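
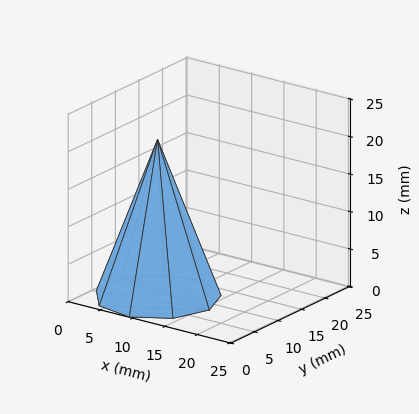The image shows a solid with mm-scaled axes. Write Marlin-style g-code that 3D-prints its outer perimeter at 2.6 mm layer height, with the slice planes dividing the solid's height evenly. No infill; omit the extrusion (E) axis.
Reading the render: the shape is a regular 9-sided pyramid, base circumscribed radius ≈ 8 mm, apex at z ≈ 21 mm (dimensions read to the nearest mm from the axis ticks). For the g-code, the solid's height is divided into equal slices at the stated Δz and each level perimeter traced with G1 moves after a G0 lift.

; perimeter-only toolpath
G21 ; units = mm
G90 ; absolute positioning
G28 ; home
; layer 1
G0 Z2.6
G0 X15.0 Y8.0
G1 X13.3 Y12.5
G1 X9.2 Y14.9
G1 X4.5 Y14.0
G1 X1.4 Y10.4
G1 X1.4 Y5.6
G1 X4.5 Y2.0
G1 X9.2 Y1.1
G1 X13.3 Y3.5
G1 X15.0 Y8.0
; layer 2
G0 Z5.2
G0 X14.0 Y8.0
G1 X12.6 Y11.8
G1 X9.1 Y13.9
G1 X5.0 Y13.2
G1 X2.4 Y10.0
G1 X2.4 Y6.0
G1 X5.0 Y2.8
G1 X9.1 Y2.1
G1 X12.6 Y4.2
G1 X14.0 Y8.0
; layer 3
G0 Z7.9
G0 X13.0 Y8.0
G1 X11.8 Y11.2
G1 X8.9 Y12.9
G1 X5.5 Y12.3
G1 X3.3 Y9.7
G1 X3.3 Y6.3
G1 X5.5 Y3.7
G1 X8.9 Y3.1
G1 X11.8 Y4.8
G1 X13.0 Y8.0
; layer 4
G0 Z10.5
G0 X12.0 Y8.0
G1 X11.1 Y10.6
G1 X8.7 Y11.9
G1 X6.0 Y11.4
G1 X4.2 Y9.3
G1 X4.2 Y6.7
G1 X6.0 Y4.5
G1 X8.7 Y4.0
G1 X11.1 Y5.5
G1 X12.0 Y8.0
; layer 5
G0 Z13.1
G0 X11.0 Y8.0
G1 X10.3 Y9.9
G1 X8.5 Y11.0
G1 X6.5 Y10.6
G1 X5.2 Y9.0
G1 X5.2 Y7.0
G1 X6.5 Y5.4
G1 X8.5 Y5.0
G1 X10.3 Y6.1
G1 X11.0 Y8.0
; layer 6
G0 Z15.8
G0 X10.0 Y8.0
G1 X9.5 Y9.3
G1 X8.3 Y10.0
G1 X7.0 Y9.7
G1 X6.1 Y8.7
G1 X6.1 Y7.3
G1 X7.0 Y6.3
G1 X8.3 Y6.0
G1 X9.5 Y6.7
G1 X10.0 Y8.0
; layer 7
G0 Z18.4
G0 X9.0 Y8.0
G1 X8.8 Y8.6
G1 X8.2 Y9.0
G1 X7.5 Y8.9
G1 X7.1 Y8.3
G1 X7.1 Y7.7
G1 X7.5 Y7.1
G1 X8.2 Y7.0
G1 X8.8 Y7.4
G1 X9.0 Y8.0
M2 ; end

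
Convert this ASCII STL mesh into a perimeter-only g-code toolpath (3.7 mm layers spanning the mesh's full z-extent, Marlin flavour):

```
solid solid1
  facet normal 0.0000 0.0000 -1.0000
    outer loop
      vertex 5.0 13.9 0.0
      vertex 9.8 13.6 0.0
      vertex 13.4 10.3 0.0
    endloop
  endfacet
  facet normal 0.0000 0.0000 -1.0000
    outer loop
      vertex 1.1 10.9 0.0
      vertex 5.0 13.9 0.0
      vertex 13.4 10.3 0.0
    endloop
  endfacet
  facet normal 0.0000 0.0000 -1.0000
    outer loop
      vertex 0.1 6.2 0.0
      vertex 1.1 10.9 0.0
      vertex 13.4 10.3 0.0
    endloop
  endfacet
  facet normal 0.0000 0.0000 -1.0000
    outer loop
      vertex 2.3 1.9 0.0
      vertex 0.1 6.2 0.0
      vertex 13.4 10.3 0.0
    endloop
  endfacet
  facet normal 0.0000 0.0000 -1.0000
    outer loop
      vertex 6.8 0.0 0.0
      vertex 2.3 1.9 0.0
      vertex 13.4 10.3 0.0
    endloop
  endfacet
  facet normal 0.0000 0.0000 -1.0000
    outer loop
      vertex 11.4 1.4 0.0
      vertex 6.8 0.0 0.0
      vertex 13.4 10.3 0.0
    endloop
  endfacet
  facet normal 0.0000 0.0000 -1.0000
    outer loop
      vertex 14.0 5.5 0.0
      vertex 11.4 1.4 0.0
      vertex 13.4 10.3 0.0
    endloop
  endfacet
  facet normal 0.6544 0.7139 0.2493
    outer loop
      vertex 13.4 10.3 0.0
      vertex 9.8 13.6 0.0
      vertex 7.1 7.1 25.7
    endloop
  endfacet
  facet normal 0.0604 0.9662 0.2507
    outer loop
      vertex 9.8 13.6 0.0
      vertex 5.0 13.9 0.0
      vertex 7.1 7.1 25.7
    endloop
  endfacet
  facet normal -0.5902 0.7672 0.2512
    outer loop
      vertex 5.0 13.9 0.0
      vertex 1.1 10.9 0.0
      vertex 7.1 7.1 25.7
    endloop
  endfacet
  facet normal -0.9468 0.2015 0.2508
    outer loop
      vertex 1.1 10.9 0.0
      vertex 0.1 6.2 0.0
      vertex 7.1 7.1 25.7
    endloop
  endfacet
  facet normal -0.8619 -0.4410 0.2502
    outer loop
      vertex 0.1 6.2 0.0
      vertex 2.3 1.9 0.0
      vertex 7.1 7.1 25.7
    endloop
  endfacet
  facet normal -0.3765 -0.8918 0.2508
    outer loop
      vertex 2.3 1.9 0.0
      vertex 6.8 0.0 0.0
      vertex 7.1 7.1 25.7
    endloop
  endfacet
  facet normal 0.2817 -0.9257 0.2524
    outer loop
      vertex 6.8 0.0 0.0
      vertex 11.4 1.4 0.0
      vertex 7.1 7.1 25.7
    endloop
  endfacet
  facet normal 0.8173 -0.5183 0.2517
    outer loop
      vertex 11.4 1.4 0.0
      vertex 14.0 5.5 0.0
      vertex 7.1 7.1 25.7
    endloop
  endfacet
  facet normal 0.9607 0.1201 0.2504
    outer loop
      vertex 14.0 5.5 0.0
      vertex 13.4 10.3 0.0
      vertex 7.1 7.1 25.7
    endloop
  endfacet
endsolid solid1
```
; perimeter-only toolpath
G21 ; units = mm
G90 ; absolute positioning
G28 ; home
; layer 1
G0 Z3.7
G0 X12.5 Y9.8
G1 X9.4 Y12.7
G1 X5.3 Y12.9
G1 X2.0 Y10.4
G1 X1.1 Y6.3
G1 X3.0 Y2.6
G1 X6.8 Y1.0
G1 X10.8 Y2.2
G1 X13.0 Y5.7
G1 X12.5 Y9.8
; layer 2
G0 Z7.3
G0 X11.6 Y9.4
G1 X9.0 Y11.7
G1 X5.6 Y12.0
G1 X2.8 Y9.8
G1 X2.1 Y6.5
G1 X3.7 Y3.4
G1 X6.9 Y2.0
G1 X10.2 Y3.0
G1 X12.0 Y6.0
G1 X11.6 Y9.4
; layer 3
G0 Z11.0
G0 X10.7 Y8.9
G1 X8.6 Y10.8
G1 X5.9 Y11.0
G1 X3.7 Y9.3
G1 X3.1 Y6.6
G1 X4.4 Y4.1
G1 X6.9 Y3.0
G1 X9.6 Y3.8
G1 X11.0 Y6.2
G1 X10.7 Y8.9
; layer 4
G0 Z14.7
G0 X9.8 Y8.5
G1 X8.3 Y9.9
G1 X6.2 Y10.0
G1 X4.5 Y8.7
G1 X4.1 Y6.7
G1 X5.0 Y4.9
G1 X7.0 Y4.1
G1 X8.9 Y4.7
G1 X10.1 Y6.4
G1 X9.8 Y8.5
; layer 5
G0 Z18.4
G0 X8.9 Y8.0
G1 X7.9 Y9.0
G1 X6.5 Y9.0
G1 X5.4 Y8.2
G1 X5.1 Y6.8
G1 X5.7 Y5.6
G1 X7.0 Y5.1
G1 X8.3 Y5.5
G1 X9.1 Y6.6
G1 X8.9 Y8.0
; layer 6
G0 Z22.0
G0 X8.0 Y7.6
G1 X7.5 Y8.0
G1 X6.8 Y8.1
G1 X6.2 Y7.6
G1 X6.1 Y7.0
G1 X6.4 Y6.4
G1 X7.1 Y6.1
G1 X7.7 Y6.3
G1 X8.1 Y6.9
G1 X8.0 Y7.6
M2 ; end

The solid is a regular 9-sided pyramid, base circumscribed radius ≈ 7.1 mm, apex at z ≈ 25.7 mm. Slicing at Δz = 3.7 mm — 7 equal slices spanning the solid's height, so layer i sits at z = i·h/7 — gives 6 non-empty perimeters. Each is a 9-segment closed polygon; G0 lifts to the layer z and rapids to the start vertex, then G1 traces the edges. The cross-section shrinks linearly with z (the slice at the apex is degenerate and omitted).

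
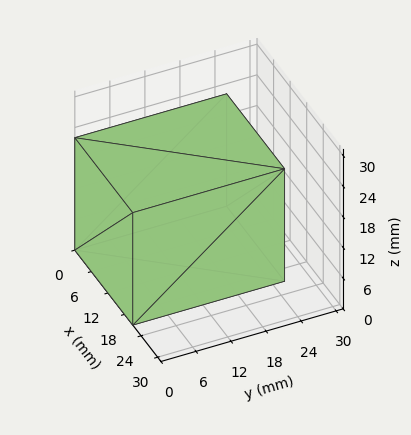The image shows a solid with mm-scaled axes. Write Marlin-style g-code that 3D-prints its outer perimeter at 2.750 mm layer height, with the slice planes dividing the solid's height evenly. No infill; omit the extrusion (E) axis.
Reading the render: the shape is a rectangular box, roughly 21 × 26 mm footprint and 22 mm tall (dimensions read to the nearest mm from the axis ticks). For the g-code, the solid's height is divided into equal slices at the stated Δz and each level perimeter traced with G1 moves after a G0 lift.

; perimeter-only toolpath
G21 ; units = mm
G90 ; absolute positioning
G28 ; home
; layer 1
G0 Z2.750
G0 X0.000 Y0.000
G1 X21.000 Y0.000
G1 X21.000 Y26.000
G1 X0.000 Y26.000
G1 X0.000 Y0.000
; layer 2
G0 Z5.500
G0 X0.000 Y0.000
G1 X21.000 Y0.000
G1 X21.000 Y26.000
G1 X0.000 Y26.000
G1 X0.000 Y0.000
; layer 3
G0 Z8.250
G0 X0.000 Y0.000
G1 X21.000 Y0.000
G1 X21.000 Y26.000
G1 X0.000 Y26.000
G1 X0.000 Y0.000
; layer 4
G0 Z11.000
G0 X0.000 Y0.000
G1 X21.000 Y0.000
G1 X21.000 Y26.000
G1 X0.000 Y26.000
G1 X0.000 Y0.000
; layer 5
G0 Z13.750
G0 X0.000 Y0.000
G1 X21.000 Y0.000
G1 X21.000 Y26.000
G1 X0.000 Y26.000
G1 X0.000 Y0.000
; layer 6
G0 Z16.500
G0 X0.000 Y0.000
G1 X21.000 Y0.000
G1 X21.000 Y26.000
G1 X0.000 Y26.000
G1 X0.000 Y0.000
; layer 7
G0 Z19.250
G0 X0.000 Y0.000
G1 X21.000 Y0.000
G1 X21.000 Y26.000
G1 X0.000 Y26.000
G1 X0.000 Y0.000
; layer 8
G0 Z22.000
G0 X0.000 Y0.000
G1 X21.000 Y0.000
G1 X21.000 Y26.000
G1 X0.000 Y26.000
G1 X0.000 Y0.000
M2 ; end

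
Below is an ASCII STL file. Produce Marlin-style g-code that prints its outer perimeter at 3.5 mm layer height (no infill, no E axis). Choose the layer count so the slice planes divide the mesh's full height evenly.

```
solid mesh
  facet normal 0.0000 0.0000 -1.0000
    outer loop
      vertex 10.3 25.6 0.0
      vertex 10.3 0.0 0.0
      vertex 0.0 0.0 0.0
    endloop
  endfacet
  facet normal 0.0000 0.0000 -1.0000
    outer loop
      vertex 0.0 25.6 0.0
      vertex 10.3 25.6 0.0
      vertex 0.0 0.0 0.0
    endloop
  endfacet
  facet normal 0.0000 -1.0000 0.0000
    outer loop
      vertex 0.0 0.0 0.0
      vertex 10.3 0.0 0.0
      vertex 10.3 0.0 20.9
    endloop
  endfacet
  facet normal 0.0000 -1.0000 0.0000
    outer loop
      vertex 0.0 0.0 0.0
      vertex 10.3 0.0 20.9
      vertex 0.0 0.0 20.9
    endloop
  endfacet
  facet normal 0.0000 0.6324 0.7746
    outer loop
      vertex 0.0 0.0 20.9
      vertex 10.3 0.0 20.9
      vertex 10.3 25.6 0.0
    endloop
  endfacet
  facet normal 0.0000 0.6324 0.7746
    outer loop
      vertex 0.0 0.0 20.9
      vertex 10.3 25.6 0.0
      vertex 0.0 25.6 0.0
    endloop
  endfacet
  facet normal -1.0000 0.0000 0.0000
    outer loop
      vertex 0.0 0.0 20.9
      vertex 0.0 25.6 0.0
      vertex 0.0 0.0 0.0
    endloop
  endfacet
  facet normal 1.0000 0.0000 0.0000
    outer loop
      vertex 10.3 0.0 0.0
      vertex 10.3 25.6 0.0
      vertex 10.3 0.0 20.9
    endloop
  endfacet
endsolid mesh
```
; perimeter-only toolpath
G21 ; units = mm
G90 ; absolute positioning
G28 ; home
; layer 1
G0 Z3.5
G0 X0.0 Y0.0
G1 X10.3 Y0.0
G1 X10.3 Y21.3
G1 X0.0 Y21.3
G1 X0.0 Y0.0
; layer 2
G0 Z7.0
G0 X0.0 Y0.0
G1 X10.3 Y0.0
G1 X10.3 Y17.1
G1 X0.0 Y17.1
G1 X0.0 Y0.0
; layer 3
G0 Z10.4
G0 X0.0 Y0.0
G1 X10.3 Y0.0
G1 X10.3 Y12.8
G1 X0.0 Y12.8
G1 X0.0 Y0.0
; layer 4
G0 Z13.9
G0 X0.0 Y0.0
G1 X10.3 Y0.0
G1 X10.3 Y8.5
G1 X0.0 Y8.5
G1 X0.0 Y0.0
; layer 5
G0 Z17.4
G0 X0.0 Y0.0
G1 X10.3 Y0.0
G1 X10.3 Y4.3
G1 X0.0 Y4.3
G1 X0.0 Y0.0
M2 ; end

The solid is a wedge (ramp): 10.3 × 25.6 mm base, rising to 20.9 mm along the y=0 edge and sloping linearly to z=0 at y=25.6. Slicing at Δz = 3.5 mm — 6 equal slices spanning the solid's height, so layer i sits at z = i·h/6 — gives 5 non-empty perimeters. Each is a 4-segment closed polygon; G0 lifts to the layer z and rapids to the start vertex, then G1 traces the edges. The cross-section shrinks linearly with z (the slice at the apex is degenerate and omitted).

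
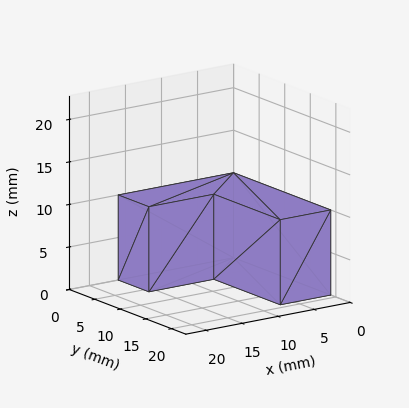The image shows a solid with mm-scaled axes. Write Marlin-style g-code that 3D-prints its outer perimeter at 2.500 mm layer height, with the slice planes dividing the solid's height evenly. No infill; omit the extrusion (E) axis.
Reading the render: the shape is an L-shaped prism: outer 16 × 19 mm, arm thicknesses ≈ 6 mm (horizontal) and 7 mm (vertical), extruded 10 mm in z (dimensions read to the nearest mm from the axis ticks). For the g-code, the solid's height is divided into equal slices at the stated Δz and each level perimeter traced with G1 moves after a G0 lift.

; perimeter-only toolpath
G21 ; units = mm
G90 ; absolute positioning
G28 ; home
; layer 1
G0 Z2.500
G0 X0.000 Y0.000
G1 X16.000 Y0.000
G1 X16.000 Y6.000
G1 X7.000 Y6.000
G1 X7.000 Y19.000
G1 X0.000 Y19.000
G1 X0.000 Y0.000
; layer 2
G0 Z5.000
G0 X0.000 Y0.000
G1 X16.000 Y0.000
G1 X16.000 Y6.000
G1 X7.000 Y6.000
G1 X7.000 Y19.000
G1 X0.000 Y19.000
G1 X0.000 Y0.000
; layer 3
G0 Z7.500
G0 X0.000 Y0.000
G1 X16.000 Y0.000
G1 X16.000 Y6.000
G1 X7.000 Y6.000
G1 X7.000 Y19.000
G1 X0.000 Y19.000
G1 X0.000 Y0.000
; layer 4
G0 Z10.000
G0 X0.000 Y0.000
G1 X16.000 Y0.000
G1 X16.000 Y6.000
G1 X7.000 Y6.000
G1 X7.000 Y19.000
G1 X0.000 Y19.000
G1 X0.000 Y0.000
M2 ; end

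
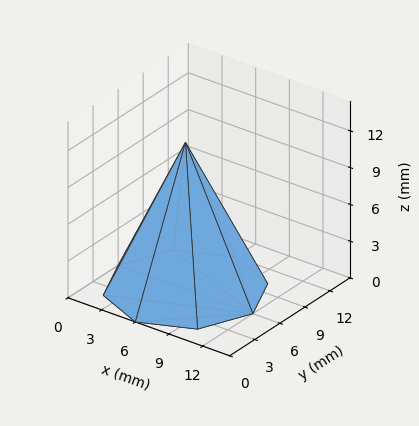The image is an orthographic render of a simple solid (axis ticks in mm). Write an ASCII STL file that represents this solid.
Reading the render: the shape is a regular 8-sided pyramid, base circumscribed radius ≈ 6 mm, apex at z ≈ 12 mm (dimensions read to the nearest mm from the axis ticks). For the STL, each face is triangulated and given an outward normal.

solid part
  facet normal 0.0000 0.0000 -1.0000
    outer loop
      vertex 6.0 12.0 0.0
      vertex 10.2 10.2 0.0
      vertex 12.0 6.0 0.0
    endloop
  endfacet
  facet normal 0.0000 0.0000 -1.0000
    outer loop
      vertex 1.8 10.2 0.0
      vertex 6.0 12.0 0.0
      vertex 12.0 6.0 0.0
    endloop
  endfacet
  facet normal 0.0000 0.0000 -1.0000
    outer loop
      vertex 0.0 6.0 0.0
      vertex 1.8 10.2 0.0
      vertex 12.0 6.0 0.0
    endloop
  endfacet
  facet normal 0.0000 0.0000 -1.0000
    outer loop
      vertex 1.8 1.8 0.0
      vertex 0.0 6.0 0.0
      vertex 12.0 6.0 0.0
    endloop
  endfacet
  facet normal 0.0000 0.0000 -1.0000
    outer loop
      vertex 6.0 0.0 0.0
      vertex 1.8 1.8 0.0
      vertex 12.0 6.0 0.0
    endloop
  endfacet
  facet normal 0.0000 0.0000 -1.0000
    outer loop
      vertex 10.2 1.8 0.0
      vertex 6.0 0.0 0.0
      vertex 12.0 6.0 0.0
    endloop
  endfacet
  facet normal 0.8352 0.3579 0.4176
    outer loop
      vertex 12.0 6.0 0.0
      vertex 10.2 10.2 0.0
      vertex 6.0 6.0 12.0
    endloop
  endfacet
  facet normal 0.3579 0.8352 0.4176
    outer loop
      vertex 10.2 10.2 0.0
      vertex 6.0 12.0 0.0
      vertex 6.0 6.0 12.0
    endloop
  endfacet
  facet normal -0.3579 0.8352 0.4176
    outer loop
      vertex 6.0 12.0 0.0
      vertex 1.8 10.2 0.0
      vertex 6.0 6.0 12.0
    endloop
  endfacet
  facet normal -0.8352 0.3579 0.4176
    outer loop
      vertex 1.8 10.2 0.0
      vertex 0.0 6.0 0.0
      vertex 6.0 6.0 12.0
    endloop
  endfacet
  facet normal -0.8352 -0.3579 0.4176
    outer loop
      vertex 0.0 6.0 0.0
      vertex 1.8 1.8 0.0
      vertex 6.0 6.0 12.0
    endloop
  endfacet
  facet normal -0.3579 -0.8352 0.4176
    outer loop
      vertex 1.8 1.8 0.0
      vertex 6.0 0.0 0.0
      vertex 6.0 6.0 12.0
    endloop
  endfacet
  facet normal 0.3579 -0.8352 0.4176
    outer loop
      vertex 6.0 0.0 0.0
      vertex 10.2 1.8 0.0
      vertex 6.0 6.0 12.0
    endloop
  endfacet
  facet normal 0.8352 -0.3579 0.4176
    outer loop
      vertex 10.2 1.8 0.0
      vertex 12.0 6.0 0.0
      vertex 6.0 6.0 12.0
    endloop
  endfacet
endsolid part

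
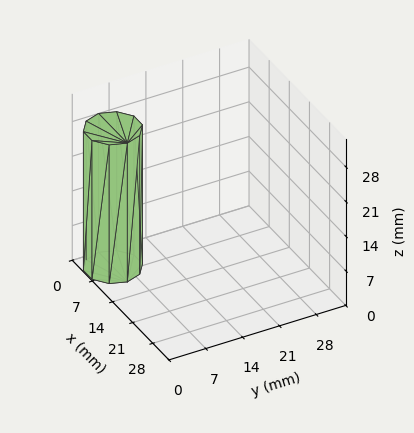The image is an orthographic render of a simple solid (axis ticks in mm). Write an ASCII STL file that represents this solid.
Reading the render: the shape is a regular 10-sided prism (a cylinder approximated with 10 flat sides), circumscribed radius ≈ 5 mm, height ≈ 28 mm (dimensions read to the nearest mm from the axis ticks). For the STL, each face is triangulated and given an outward normal.

solid part
  facet normal 0.0000 0.0000 -1.0000
    outer loop
      vertex 6.5 9.8 0.0
      vertex 9.0 7.9 0.0
      vertex 10.0 5.0 0.0
    endloop
  endfacet
  facet normal 0.0000 0.0000 -1.0000
    outer loop
      vertex 3.5 9.8 0.0
      vertex 6.5 9.8 0.0
      vertex 10.0 5.0 0.0
    endloop
  endfacet
  facet normal 0.0000 0.0000 -1.0000
    outer loop
      vertex 1.0 7.9 0.0
      vertex 3.5 9.8 0.0
      vertex 10.0 5.0 0.0
    endloop
  endfacet
  facet normal 0.0000 0.0000 -1.0000
    outer loop
      vertex 0.0 5.0 0.0
      vertex 1.0 7.9 0.0
      vertex 10.0 5.0 0.0
    endloop
  endfacet
  facet normal 0.0000 0.0000 -1.0000
    outer loop
      vertex 1.0 2.1 0.0
      vertex 0.0 5.0 0.0
      vertex 10.0 5.0 0.0
    endloop
  endfacet
  facet normal 0.0000 0.0000 -1.0000
    outer loop
      vertex 3.5 0.2 0.0
      vertex 1.0 2.1 0.0
      vertex 10.0 5.0 0.0
    endloop
  endfacet
  facet normal 0.0000 0.0000 -1.0000
    outer loop
      vertex 6.5 0.2 0.0
      vertex 3.5 0.2 0.0
      vertex 10.0 5.0 0.0
    endloop
  endfacet
  facet normal 0.0000 0.0000 -1.0000
    outer loop
      vertex 9.0 2.1 0.0
      vertex 6.5 0.2 0.0
      vertex 10.0 5.0 0.0
    endloop
  endfacet
  facet normal 0.0000 0.0000 1.0000
    outer loop
      vertex 10.0 5.0 28.0
      vertex 9.0 7.9 28.0
      vertex 6.5 9.8 28.0
    endloop
  endfacet
  facet normal 0.0000 0.0000 1.0000
    outer loop
      vertex 10.0 5.0 28.0
      vertex 6.5 9.8 28.0
      vertex 3.5 9.8 28.0
    endloop
  endfacet
  facet normal 0.0000 0.0000 1.0000
    outer loop
      vertex 10.0 5.0 28.0
      vertex 3.5 9.8 28.0
      vertex 1.0 7.9 28.0
    endloop
  endfacet
  facet normal 0.0000 0.0000 1.0000
    outer loop
      vertex 10.0 5.0 28.0
      vertex 1.0 7.9 28.0
      vertex 0.0 5.0 28.0
    endloop
  endfacet
  facet normal 0.0000 0.0000 1.0000
    outer loop
      vertex 10.0 5.0 28.0
      vertex 0.0 5.0 28.0
      vertex 1.0 2.1 28.0
    endloop
  endfacet
  facet normal 0.0000 0.0000 1.0000
    outer loop
      vertex 10.0 5.0 28.0
      vertex 1.0 2.1 28.0
      vertex 3.5 0.2 28.0
    endloop
  endfacet
  facet normal 0.0000 0.0000 1.0000
    outer loop
      vertex 10.0 5.0 28.0
      vertex 3.5 0.2 28.0
      vertex 6.5 0.2 28.0
    endloop
  endfacet
  facet normal 0.0000 0.0000 1.0000
    outer loop
      vertex 10.0 5.0 28.0
      vertex 6.5 0.2 28.0
      vertex 9.0 2.1 28.0
    endloop
  endfacet
  facet normal 0.9454 0.3260 0.0000
    outer loop
      vertex 10.0 5.0 0.0
      vertex 9.0 7.9 0.0
      vertex 9.0 7.9 28.0
    endloop
  endfacet
  facet normal 0.9454 0.3260 0.0000
    outer loop
      vertex 10.0 5.0 0.0
      vertex 9.0 7.9 28.0
      vertex 10.0 5.0 28.0
    endloop
  endfacet
  facet normal 0.6051 0.7962 0.0000
    outer loop
      vertex 9.0 7.9 0.0
      vertex 6.5 9.8 0.0
      vertex 6.5 9.8 28.0
    endloop
  endfacet
  facet normal 0.6051 0.7962 0.0000
    outer loop
      vertex 9.0 7.9 0.0
      vertex 6.5 9.8 28.0
      vertex 9.0 7.9 28.0
    endloop
  endfacet
  facet normal 0.0000 1.0000 0.0000
    outer loop
      vertex 6.5 9.8 0.0
      vertex 3.5 9.8 0.0
      vertex 3.5 9.8 28.0
    endloop
  endfacet
  facet normal 0.0000 1.0000 0.0000
    outer loop
      vertex 6.5 9.8 0.0
      vertex 3.5 9.8 28.0
      vertex 6.5 9.8 28.0
    endloop
  endfacet
  facet normal -0.6051 0.7962 0.0000
    outer loop
      vertex 3.5 9.8 0.0
      vertex 1.0 7.9 0.0
      vertex 1.0 7.9 28.0
    endloop
  endfacet
  facet normal -0.6051 0.7962 0.0000
    outer loop
      vertex 3.5 9.8 0.0
      vertex 1.0 7.9 28.0
      vertex 3.5 9.8 28.0
    endloop
  endfacet
  facet normal -0.9454 0.3260 0.0000
    outer loop
      vertex 1.0 7.9 0.0
      vertex 0.0 5.0 0.0
      vertex 0.0 5.0 28.0
    endloop
  endfacet
  facet normal -0.9454 0.3260 0.0000
    outer loop
      vertex 1.0 7.9 0.0
      vertex 0.0 5.0 28.0
      vertex 1.0 7.9 28.0
    endloop
  endfacet
  facet normal -0.9454 -0.3260 0.0000
    outer loop
      vertex 0.0 5.0 0.0
      vertex 1.0 2.1 0.0
      vertex 1.0 2.1 28.0
    endloop
  endfacet
  facet normal -0.9454 -0.3260 0.0000
    outer loop
      vertex 0.0 5.0 0.0
      vertex 1.0 2.1 28.0
      vertex 0.0 5.0 28.0
    endloop
  endfacet
  facet normal -0.6051 -0.7962 0.0000
    outer loop
      vertex 1.0 2.1 0.0
      vertex 3.5 0.2 0.0
      vertex 3.5 0.2 28.0
    endloop
  endfacet
  facet normal -0.6051 -0.7962 0.0000
    outer loop
      vertex 1.0 2.1 0.0
      vertex 3.5 0.2 28.0
      vertex 1.0 2.1 28.0
    endloop
  endfacet
  facet normal 0.0000 -1.0000 0.0000
    outer loop
      vertex 3.5 0.2 0.0
      vertex 6.5 0.2 0.0
      vertex 6.5 0.2 28.0
    endloop
  endfacet
  facet normal 0.0000 -1.0000 0.0000
    outer loop
      vertex 3.5 0.2 0.0
      vertex 6.5 0.2 28.0
      vertex 3.5 0.2 28.0
    endloop
  endfacet
  facet normal 0.6051 -0.7962 0.0000
    outer loop
      vertex 6.5 0.2 0.0
      vertex 9.0 2.1 0.0
      vertex 9.0 2.1 28.0
    endloop
  endfacet
  facet normal 0.6051 -0.7962 0.0000
    outer loop
      vertex 6.5 0.2 0.0
      vertex 9.0 2.1 28.0
      vertex 6.5 0.2 28.0
    endloop
  endfacet
  facet normal 0.9454 -0.3260 0.0000
    outer loop
      vertex 9.0 2.1 0.0
      vertex 10.0 5.0 0.0
      vertex 10.0 5.0 28.0
    endloop
  endfacet
  facet normal 0.9454 -0.3260 0.0000
    outer loop
      vertex 9.0 2.1 0.0
      vertex 10.0 5.0 28.0
      vertex 9.0 2.1 28.0
    endloop
  endfacet
endsolid part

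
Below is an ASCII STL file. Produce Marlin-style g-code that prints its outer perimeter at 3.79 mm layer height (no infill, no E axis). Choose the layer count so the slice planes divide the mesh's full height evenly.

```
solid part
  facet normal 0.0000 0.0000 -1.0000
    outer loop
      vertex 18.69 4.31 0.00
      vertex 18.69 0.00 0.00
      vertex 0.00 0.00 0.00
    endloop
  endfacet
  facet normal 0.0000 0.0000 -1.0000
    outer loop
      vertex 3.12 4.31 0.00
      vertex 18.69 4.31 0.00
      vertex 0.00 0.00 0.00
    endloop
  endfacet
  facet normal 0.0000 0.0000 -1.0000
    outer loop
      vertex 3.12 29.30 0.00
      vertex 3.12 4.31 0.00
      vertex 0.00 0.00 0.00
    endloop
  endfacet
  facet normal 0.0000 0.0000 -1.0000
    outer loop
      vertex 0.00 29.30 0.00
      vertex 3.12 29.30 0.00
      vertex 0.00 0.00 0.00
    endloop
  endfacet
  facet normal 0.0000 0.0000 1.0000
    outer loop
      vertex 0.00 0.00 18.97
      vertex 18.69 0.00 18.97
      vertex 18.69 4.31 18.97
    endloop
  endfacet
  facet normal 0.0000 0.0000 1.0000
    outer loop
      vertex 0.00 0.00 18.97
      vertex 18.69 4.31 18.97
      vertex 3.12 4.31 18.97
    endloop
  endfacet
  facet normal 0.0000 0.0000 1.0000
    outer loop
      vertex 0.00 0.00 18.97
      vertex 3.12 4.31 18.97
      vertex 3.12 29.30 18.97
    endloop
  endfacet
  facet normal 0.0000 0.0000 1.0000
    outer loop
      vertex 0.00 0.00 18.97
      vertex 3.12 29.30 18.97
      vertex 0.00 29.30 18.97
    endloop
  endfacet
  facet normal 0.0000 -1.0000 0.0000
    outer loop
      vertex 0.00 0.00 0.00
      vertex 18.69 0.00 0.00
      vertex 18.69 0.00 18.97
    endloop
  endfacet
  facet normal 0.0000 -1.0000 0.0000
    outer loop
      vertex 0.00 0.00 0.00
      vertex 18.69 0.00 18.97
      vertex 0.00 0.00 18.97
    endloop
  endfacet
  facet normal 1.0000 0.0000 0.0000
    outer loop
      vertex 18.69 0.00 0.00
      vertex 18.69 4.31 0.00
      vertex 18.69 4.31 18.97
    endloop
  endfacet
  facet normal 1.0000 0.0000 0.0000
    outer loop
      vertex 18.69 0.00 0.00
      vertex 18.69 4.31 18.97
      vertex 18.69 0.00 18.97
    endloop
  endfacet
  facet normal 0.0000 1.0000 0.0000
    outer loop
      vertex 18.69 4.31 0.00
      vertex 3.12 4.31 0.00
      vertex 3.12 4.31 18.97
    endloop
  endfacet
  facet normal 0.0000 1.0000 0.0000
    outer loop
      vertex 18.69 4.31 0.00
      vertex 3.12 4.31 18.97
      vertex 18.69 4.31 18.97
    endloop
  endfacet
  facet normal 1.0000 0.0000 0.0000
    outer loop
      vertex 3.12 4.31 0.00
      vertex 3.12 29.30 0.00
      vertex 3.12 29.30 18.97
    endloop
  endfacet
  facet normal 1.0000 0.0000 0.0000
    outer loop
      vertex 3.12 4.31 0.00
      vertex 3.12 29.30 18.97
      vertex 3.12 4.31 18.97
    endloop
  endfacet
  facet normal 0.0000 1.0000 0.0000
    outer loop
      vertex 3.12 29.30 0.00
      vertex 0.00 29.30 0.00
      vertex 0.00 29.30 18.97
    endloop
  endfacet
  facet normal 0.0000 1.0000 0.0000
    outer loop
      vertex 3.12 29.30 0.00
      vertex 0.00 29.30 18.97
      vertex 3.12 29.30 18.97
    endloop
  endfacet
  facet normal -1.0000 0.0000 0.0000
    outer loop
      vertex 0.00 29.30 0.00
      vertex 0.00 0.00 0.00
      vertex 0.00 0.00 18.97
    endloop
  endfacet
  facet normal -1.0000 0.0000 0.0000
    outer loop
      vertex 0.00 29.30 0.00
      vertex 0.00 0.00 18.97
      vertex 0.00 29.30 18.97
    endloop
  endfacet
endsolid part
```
; perimeter-only toolpath
G21 ; units = mm
G90 ; absolute positioning
G28 ; home
; layer 1
G0 Z3.79
G0 X0.00 Y0.00
G1 X18.69 Y0.00
G1 X18.69 Y4.31
G1 X3.12 Y4.31
G1 X3.12 Y29.30
G1 X0.00 Y29.30
G1 X0.00 Y0.00
; layer 2
G0 Z7.59
G0 X0.00 Y0.00
G1 X18.69 Y0.00
G1 X18.69 Y4.31
G1 X3.12 Y4.31
G1 X3.12 Y29.30
G1 X0.00 Y29.30
G1 X0.00 Y0.00
; layer 3
G0 Z11.38
G0 X0.00 Y0.00
G1 X18.69 Y0.00
G1 X18.69 Y4.31
G1 X3.12 Y4.31
G1 X3.12 Y29.30
G1 X0.00 Y29.30
G1 X0.00 Y0.00
; layer 4
G0 Z15.18
G0 X0.00 Y0.00
G1 X18.69 Y0.00
G1 X18.69 Y4.31
G1 X3.12 Y4.31
G1 X3.12 Y29.30
G1 X0.00 Y29.30
G1 X0.00 Y0.00
; layer 5
G0 Z18.97
G0 X0.00 Y0.00
G1 X18.69 Y0.00
G1 X18.69 Y4.31
G1 X3.12 Y4.31
G1 X3.12 Y29.30
G1 X0.00 Y29.30
G1 X0.00 Y0.00
M2 ; end

The solid is an L-shaped prism: outer 18.7 × 29.3 mm, arm thicknesses ≈ 4.31 mm (horizontal) and 3.12 mm (vertical), extruded 19 mm in z. Slicing at Δz = 3.79 mm — 5 equal slices spanning the solid's height, so layer i sits at z = i·h/5 — gives 5 non-empty perimeters. Each is a 6-segment closed polygon; G0 lifts to the layer z and rapids to the start vertex, then G1 traces the edges.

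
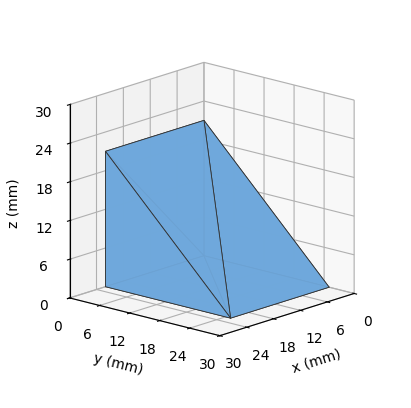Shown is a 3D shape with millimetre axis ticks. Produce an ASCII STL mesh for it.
Reading the render: the shape is a wedge (ramp): 22 × 25 mm base, rising to 21 mm along the y=0 edge and sloping linearly to z=0 at y=25 (dimensions read to the nearest mm from the axis ticks). For the STL, each face is triangulated and given an outward normal.

solid part
  facet normal 0.0000 0.0000 -1.0000
    outer loop
      vertex 22.0 25.0 0.0
      vertex 22.0 0.0 0.0
      vertex 0.0 0.0 0.0
    endloop
  endfacet
  facet normal 0.0000 0.0000 -1.0000
    outer loop
      vertex 0.0 25.0 0.0
      vertex 22.0 25.0 0.0
      vertex 0.0 0.0 0.0
    endloop
  endfacet
  facet normal 0.0000 -1.0000 0.0000
    outer loop
      vertex 0.0 0.0 0.0
      vertex 22.0 0.0 0.0
      vertex 22.0 0.0 21.0
    endloop
  endfacet
  facet normal 0.0000 -1.0000 0.0000
    outer loop
      vertex 0.0 0.0 0.0
      vertex 22.0 0.0 21.0
      vertex 0.0 0.0 21.0
    endloop
  endfacet
  facet normal 0.0000 0.6432 0.7657
    outer loop
      vertex 0.0 0.0 21.0
      vertex 22.0 0.0 21.0
      vertex 22.0 25.0 0.0
    endloop
  endfacet
  facet normal 0.0000 0.6432 0.7657
    outer loop
      vertex 0.0 0.0 21.0
      vertex 22.0 25.0 0.0
      vertex 0.0 25.0 0.0
    endloop
  endfacet
  facet normal -1.0000 0.0000 0.0000
    outer loop
      vertex 0.0 0.0 21.0
      vertex 0.0 25.0 0.0
      vertex 0.0 0.0 0.0
    endloop
  endfacet
  facet normal 1.0000 0.0000 0.0000
    outer loop
      vertex 22.0 0.0 0.0
      vertex 22.0 25.0 0.0
      vertex 22.0 0.0 21.0
    endloop
  endfacet
endsolid part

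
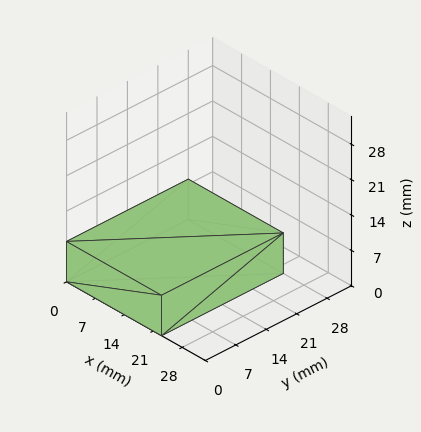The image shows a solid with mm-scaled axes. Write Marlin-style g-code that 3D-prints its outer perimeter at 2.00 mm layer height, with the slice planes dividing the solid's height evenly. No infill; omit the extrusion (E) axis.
Reading the render: the shape is a rectangular box, roughly 23 × 28 mm footprint and 8 mm tall (dimensions read to the nearest mm from the axis ticks). For the g-code, the solid's height is divided into equal slices at the stated Δz and each level perimeter traced with G1 moves after a G0 lift.

; perimeter-only toolpath
G21 ; units = mm
G90 ; absolute positioning
G28 ; home
; layer 1
G0 Z2.00
G0 X0.00 Y0.00
G1 X23.00 Y0.00
G1 X23.00 Y28.00
G1 X0.00 Y28.00
G1 X0.00 Y0.00
; layer 2
G0 Z4.00
G0 X0.00 Y0.00
G1 X23.00 Y0.00
G1 X23.00 Y28.00
G1 X0.00 Y28.00
G1 X0.00 Y0.00
; layer 3
G0 Z6.00
G0 X0.00 Y0.00
G1 X23.00 Y0.00
G1 X23.00 Y28.00
G1 X0.00 Y28.00
G1 X0.00 Y0.00
; layer 4
G0 Z8.00
G0 X0.00 Y0.00
G1 X23.00 Y0.00
G1 X23.00 Y28.00
G1 X0.00 Y28.00
G1 X0.00 Y0.00
M2 ; end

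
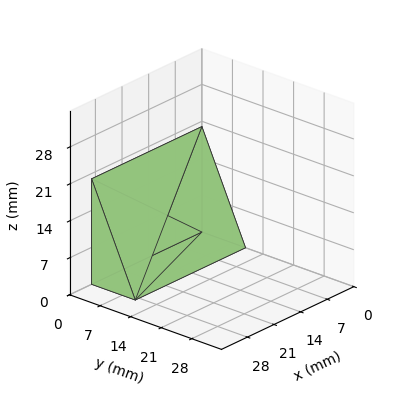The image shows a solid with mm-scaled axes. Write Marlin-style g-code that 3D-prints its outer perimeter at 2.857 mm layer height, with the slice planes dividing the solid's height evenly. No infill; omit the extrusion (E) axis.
Reading the render: the shape is a wedge (ramp): 29 × 10 mm base, rising to 20 mm along the y=0 edge and sloping linearly to z=0 at y=10 (dimensions read to the nearest mm from the axis ticks). For the g-code, the solid's height is divided into equal slices at the stated Δz and each level perimeter traced with G1 moves after a G0 lift.

; perimeter-only toolpath
G21 ; units = mm
G90 ; absolute positioning
G28 ; home
; layer 1
G0 Z2.857
G0 X0.000 Y0.000
G1 X29.000 Y0.000
G1 X29.000 Y8.571
G1 X0.000 Y8.571
G1 X0.000 Y0.000
; layer 2
G0 Z5.714
G0 X0.000 Y0.000
G1 X29.000 Y0.000
G1 X29.000 Y7.143
G1 X0.000 Y7.143
G1 X0.000 Y0.000
; layer 3
G0 Z8.571
G0 X0.000 Y0.000
G1 X29.000 Y0.000
G1 X29.000 Y5.714
G1 X0.000 Y5.714
G1 X0.000 Y0.000
; layer 4
G0 Z11.429
G0 X0.000 Y0.000
G1 X29.000 Y0.000
G1 X29.000 Y4.286
G1 X0.000 Y4.286
G1 X0.000 Y0.000
; layer 5
G0 Z14.286
G0 X0.000 Y0.000
G1 X29.000 Y0.000
G1 X29.000 Y2.857
G1 X0.000 Y2.857
G1 X0.000 Y0.000
; layer 6
G0 Z17.143
G0 X0.000 Y0.000
G1 X29.000 Y0.000
G1 X29.000 Y1.429
G1 X0.000 Y1.429
G1 X0.000 Y0.000
M2 ; end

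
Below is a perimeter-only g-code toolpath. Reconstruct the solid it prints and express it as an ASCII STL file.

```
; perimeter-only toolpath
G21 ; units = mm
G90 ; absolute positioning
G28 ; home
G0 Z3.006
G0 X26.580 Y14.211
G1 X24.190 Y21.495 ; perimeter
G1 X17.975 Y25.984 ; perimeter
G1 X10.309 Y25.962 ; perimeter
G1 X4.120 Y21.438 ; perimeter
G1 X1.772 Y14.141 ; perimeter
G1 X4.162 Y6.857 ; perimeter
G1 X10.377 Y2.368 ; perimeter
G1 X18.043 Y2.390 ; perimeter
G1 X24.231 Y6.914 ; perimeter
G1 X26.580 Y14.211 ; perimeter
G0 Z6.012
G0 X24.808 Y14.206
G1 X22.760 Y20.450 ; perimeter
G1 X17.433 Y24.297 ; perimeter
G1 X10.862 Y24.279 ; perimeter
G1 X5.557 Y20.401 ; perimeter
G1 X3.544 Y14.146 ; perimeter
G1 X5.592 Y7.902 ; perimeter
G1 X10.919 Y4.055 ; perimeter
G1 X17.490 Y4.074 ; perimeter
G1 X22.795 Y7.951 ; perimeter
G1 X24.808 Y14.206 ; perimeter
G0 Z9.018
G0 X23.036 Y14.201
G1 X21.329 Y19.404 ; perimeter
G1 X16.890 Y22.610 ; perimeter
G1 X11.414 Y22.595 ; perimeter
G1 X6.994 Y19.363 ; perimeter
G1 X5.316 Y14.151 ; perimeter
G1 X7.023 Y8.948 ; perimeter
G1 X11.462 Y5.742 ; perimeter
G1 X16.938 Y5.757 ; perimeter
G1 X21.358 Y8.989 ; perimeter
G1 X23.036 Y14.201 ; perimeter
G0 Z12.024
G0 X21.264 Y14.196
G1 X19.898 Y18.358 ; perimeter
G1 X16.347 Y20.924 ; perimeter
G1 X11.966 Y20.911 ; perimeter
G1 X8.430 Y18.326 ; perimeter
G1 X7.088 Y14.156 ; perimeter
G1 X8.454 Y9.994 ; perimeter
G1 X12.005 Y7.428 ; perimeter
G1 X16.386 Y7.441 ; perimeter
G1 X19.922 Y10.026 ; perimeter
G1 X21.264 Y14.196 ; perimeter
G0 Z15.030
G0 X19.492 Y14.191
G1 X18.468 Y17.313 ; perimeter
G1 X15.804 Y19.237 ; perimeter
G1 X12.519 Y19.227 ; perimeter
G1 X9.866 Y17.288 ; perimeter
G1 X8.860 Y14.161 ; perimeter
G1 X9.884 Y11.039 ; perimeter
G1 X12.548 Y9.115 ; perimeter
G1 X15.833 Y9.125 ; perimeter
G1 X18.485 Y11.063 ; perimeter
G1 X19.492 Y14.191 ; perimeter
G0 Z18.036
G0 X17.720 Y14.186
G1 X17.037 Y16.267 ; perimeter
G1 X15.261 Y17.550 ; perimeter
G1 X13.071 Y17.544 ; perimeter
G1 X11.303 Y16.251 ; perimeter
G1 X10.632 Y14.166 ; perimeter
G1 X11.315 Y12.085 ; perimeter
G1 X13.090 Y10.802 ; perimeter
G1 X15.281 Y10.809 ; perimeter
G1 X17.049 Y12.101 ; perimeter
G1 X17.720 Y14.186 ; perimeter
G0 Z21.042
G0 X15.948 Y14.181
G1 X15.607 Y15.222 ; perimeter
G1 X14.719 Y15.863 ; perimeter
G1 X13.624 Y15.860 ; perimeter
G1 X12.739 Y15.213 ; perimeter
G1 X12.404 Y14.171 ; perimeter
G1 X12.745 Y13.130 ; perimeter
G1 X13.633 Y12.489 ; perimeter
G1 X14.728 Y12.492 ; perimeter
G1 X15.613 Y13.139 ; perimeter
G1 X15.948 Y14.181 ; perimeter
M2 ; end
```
solid part
  facet normal 0.0000 0.0000 -1.0000
    outer loop
      vertex 18.518 27.671 0.000
      vertex 25.621 22.541 0.000
      vertex 28.352 14.216 0.000
    endloop
  endfacet
  facet normal 0.0000 0.0000 -1.0000
    outer loop
      vertex 9.757 27.646 0.000
      vertex 18.518 27.671 0.000
      vertex 28.352 14.216 0.000
    endloop
  endfacet
  facet normal 0.0000 0.0000 -1.0000
    outer loop
      vertex 2.684 22.476 0.000
      vertex 9.757 27.646 0.000
      vertex 28.352 14.216 0.000
    endloop
  endfacet
  facet normal 0.0000 0.0000 -1.0000
    outer loop
      vertex 0.000 14.136 0.000
      vertex 2.684 22.476 0.000
      vertex 28.352 14.216 0.000
    endloop
  endfacet
  facet normal 0.0000 0.0000 -1.0000
    outer loop
      vertex 2.731 5.811 0.000
      vertex 0.000 14.136 0.000
      vertex 28.352 14.216 0.000
    endloop
  endfacet
  facet normal 0.0000 0.0000 -1.0000
    outer loop
      vertex 9.834 0.681 0.000
      vertex 2.731 5.811 0.000
      vertex 28.352 14.216 0.000
    endloop
  endfacet
  facet normal 0.0000 0.0000 -1.0000
    outer loop
      vertex 18.595 0.706 0.000
      vertex 9.834 0.681 0.000
      vertex 28.352 14.216 0.000
    endloop
  endfacet
  facet normal 0.0000 0.0000 -1.0000
    outer loop
      vertex 25.668 5.876 0.000
      vertex 18.595 0.706 0.000
      vertex 28.352 14.216 0.000
    endloop
  endfacet
  facet normal 0.8288 0.2719 0.4890
    outer loop
      vertex 28.352 14.216 0.000
      vertex 25.621 22.541 0.000
      vertex 14.176 14.176 24.048
    endloop
  endfacet
  facet normal 0.5107 0.7071 0.4890
    outer loop
      vertex 25.621 22.541 0.000
      vertex 18.518 27.671 0.000
      vertex 14.176 14.176 24.048
    endloop
  endfacet
  facet normal -0.0025 0.8723 0.4890
    outer loop
      vertex 18.518 27.671 0.000
      vertex 9.757 27.646 0.000
      vertex 14.176 14.176 24.048
    endloop
  endfacet
  facet normal -0.5147 0.7042 0.4890
    outer loop
      vertex 9.757 27.646 0.000
      vertex 2.684 22.476 0.000
      vertex 14.176 14.176 24.048
    endloop
  endfacet
  facet normal -0.8303 0.2672 0.4890
    outer loop
      vertex 2.684 22.476 0.000
      vertex 0.000 14.136 0.000
      vertex 14.176 14.176 24.048
    endloop
  endfacet
  facet normal -0.8288 -0.2719 0.4890
    outer loop
      vertex 0.000 14.136 0.000
      vertex 2.731 5.811 0.000
      vertex 14.176 14.176 24.048
    endloop
  endfacet
  facet normal -0.5107 -0.7071 0.4890
    outer loop
      vertex 2.731 5.811 0.000
      vertex 9.834 0.681 0.000
      vertex 14.176 14.176 24.048
    endloop
  endfacet
  facet normal 0.0025 -0.8723 0.4890
    outer loop
      vertex 9.834 0.681 0.000
      vertex 18.595 0.706 0.000
      vertex 14.176 14.176 24.048
    endloop
  endfacet
  facet normal 0.5147 -0.7042 0.4890
    outer loop
      vertex 18.595 0.706 0.000
      vertex 25.668 5.876 0.000
      vertex 14.176 14.176 24.048
    endloop
  endfacet
  facet normal 0.8303 -0.2672 0.4890
    outer loop
      vertex 25.668 5.876 0.000
      vertex 28.352 14.216 0.000
      vertex 14.176 14.176 24.048
    endloop
  endfacet
endsolid part

The G0 Z moves step by Δz≈3.006 mm. The G1 loops shrink linearly with z, so the solid tapers from its base footprint up to z≈24. Closing with a flat bottom cap and the tapered top and triangulating gives 18 facets — a regular 10-sided pyramid, base circumscribed radius ≈ 14.2 mm, apex at z ≈ 24 mm.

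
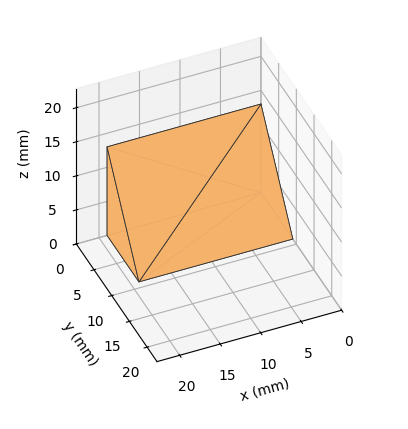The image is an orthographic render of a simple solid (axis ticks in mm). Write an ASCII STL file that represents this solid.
Reading the render: the shape is a wedge (ramp): 19 × 9 mm base, rising to 13 mm along the y=0 edge and sloping linearly to z=0 at y=9 (dimensions read to the nearest mm from the axis ticks). For the STL, each face is triangulated and given an outward normal.

solid part
  facet normal 0.0000 0.0000 -1.0000
    outer loop
      vertex 19.000 9.000 0.000
      vertex 19.000 0.000 0.000
      vertex 0.000 0.000 0.000
    endloop
  endfacet
  facet normal 0.0000 0.0000 -1.0000
    outer loop
      vertex 0.000 9.000 0.000
      vertex 19.000 9.000 0.000
      vertex 0.000 0.000 0.000
    endloop
  endfacet
  facet normal 0.0000 -1.0000 0.0000
    outer loop
      vertex 0.000 0.000 0.000
      vertex 19.000 0.000 0.000
      vertex 19.000 0.000 13.000
    endloop
  endfacet
  facet normal 0.0000 -1.0000 0.0000
    outer loop
      vertex 0.000 0.000 0.000
      vertex 19.000 0.000 13.000
      vertex 0.000 0.000 13.000
    endloop
  endfacet
  facet normal 0.0000 0.8222 0.5692
    outer loop
      vertex 0.000 0.000 13.000
      vertex 19.000 0.000 13.000
      vertex 19.000 9.000 0.000
    endloop
  endfacet
  facet normal 0.0000 0.8222 0.5692
    outer loop
      vertex 0.000 0.000 13.000
      vertex 19.000 9.000 0.000
      vertex 0.000 9.000 0.000
    endloop
  endfacet
  facet normal -1.0000 0.0000 0.0000
    outer loop
      vertex 0.000 0.000 13.000
      vertex 0.000 9.000 0.000
      vertex 0.000 0.000 0.000
    endloop
  endfacet
  facet normal 1.0000 0.0000 0.0000
    outer loop
      vertex 19.000 0.000 0.000
      vertex 19.000 9.000 0.000
      vertex 19.000 0.000 13.000
    endloop
  endfacet
endsolid part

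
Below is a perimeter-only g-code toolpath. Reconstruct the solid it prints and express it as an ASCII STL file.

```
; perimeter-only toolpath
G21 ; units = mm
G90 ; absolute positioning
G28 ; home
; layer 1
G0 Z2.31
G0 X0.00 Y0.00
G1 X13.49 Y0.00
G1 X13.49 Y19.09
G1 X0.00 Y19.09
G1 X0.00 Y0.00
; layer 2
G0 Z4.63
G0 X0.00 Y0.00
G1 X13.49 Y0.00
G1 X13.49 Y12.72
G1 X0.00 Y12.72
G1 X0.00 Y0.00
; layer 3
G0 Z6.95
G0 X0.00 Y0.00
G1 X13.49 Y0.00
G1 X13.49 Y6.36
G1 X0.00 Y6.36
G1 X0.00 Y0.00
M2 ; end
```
solid part
  facet normal 0.0000 0.0000 -1.0000
    outer loop
      vertex 13.49 25.45 0.00
      vertex 13.49 0.00 0.00
      vertex 0.00 0.00 0.00
    endloop
  endfacet
  facet normal 0.0000 0.0000 -1.0000
    outer loop
      vertex 0.00 25.45 0.00
      vertex 13.49 25.45 0.00
      vertex 0.00 0.00 0.00
    endloop
  endfacet
  facet normal 0.0000 -1.0000 0.0000
    outer loop
      vertex 0.00 0.00 0.00
      vertex 13.49 0.00 0.00
      vertex 13.49 0.00 9.26
    endloop
  endfacet
  facet normal 0.0000 -1.0000 0.0000
    outer loop
      vertex 0.00 0.00 0.00
      vertex 13.49 0.00 9.26
      vertex 0.00 0.00 9.26
    endloop
  endfacet
  facet normal 0.0000 0.3419 0.9397
    outer loop
      vertex 0.00 0.00 9.26
      vertex 13.49 0.00 9.26
      vertex 13.49 25.45 0.00
    endloop
  endfacet
  facet normal 0.0000 0.3419 0.9397
    outer loop
      vertex 0.00 0.00 9.26
      vertex 13.49 25.45 0.00
      vertex 0.00 25.45 0.00
    endloop
  endfacet
  facet normal -1.0000 0.0000 0.0000
    outer loop
      vertex 0.00 0.00 9.26
      vertex 0.00 25.45 0.00
      vertex 0.00 0.00 0.00
    endloop
  endfacet
  facet normal 1.0000 0.0000 0.0000
    outer loop
      vertex 13.49 0.00 0.00
      vertex 13.49 25.45 0.00
      vertex 13.49 0.00 9.26
    endloop
  endfacet
endsolid part

The G0 Z moves step by Δz≈2.31 mm. The G1 loops shrink linearly with z, so the solid tapers from its base footprint up to z≈9.26. Closing with a flat bottom cap and the tapered top and triangulating gives 8 facets — a wedge (ramp): 13.5 × 25.4 mm base, rising to 9.26 mm along the y=0 edge and sloping linearly to z=0 at y=25.4.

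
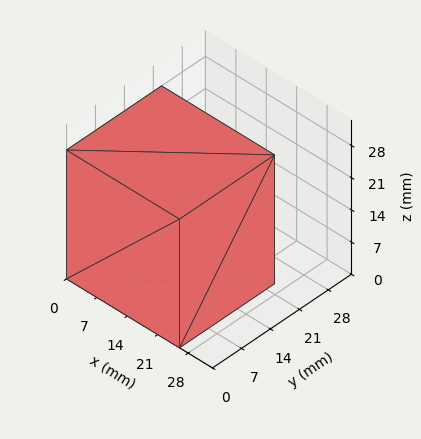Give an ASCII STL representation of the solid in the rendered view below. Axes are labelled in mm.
Reading the render: the shape is a rectangular box, roughly 26 × 23 mm footprint and 28 mm tall (dimensions read to the nearest mm from the axis ticks). For the STL, each face is triangulated and given an outward normal.

solid part
  facet normal 0.0000 0.0000 -1.0000
    outer loop
      vertex 26.00 23.00 0.00
      vertex 26.00 0.00 0.00
      vertex 0.00 0.00 0.00
    endloop
  endfacet
  facet normal 0.0000 0.0000 -1.0000
    outer loop
      vertex 0.00 23.00 0.00
      vertex 26.00 23.00 0.00
      vertex 0.00 0.00 0.00
    endloop
  endfacet
  facet normal 0.0000 0.0000 1.0000
    outer loop
      vertex 0.00 0.00 28.00
      vertex 26.00 0.00 28.00
      vertex 26.00 23.00 28.00
    endloop
  endfacet
  facet normal 0.0000 0.0000 1.0000
    outer loop
      vertex 0.00 0.00 28.00
      vertex 26.00 23.00 28.00
      vertex 0.00 23.00 28.00
    endloop
  endfacet
  facet normal 0.0000 -1.0000 0.0000
    outer loop
      vertex 0.00 0.00 0.00
      vertex 26.00 0.00 0.00
      vertex 26.00 0.00 28.00
    endloop
  endfacet
  facet normal 0.0000 -1.0000 0.0000
    outer loop
      vertex 0.00 0.00 0.00
      vertex 26.00 0.00 28.00
      vertex 0.00 0.00 28.00
    endloop
  endfacet
  facet normal 0.0000 1.0000 0.0000
    outer loop
      vertex 26.00 23.00 28.00
      vertex 26.00 23.00 0.00
      vertex 0.00 23.00 0.00
    endloop
  endfacet
  facet normal 0.0000 1.0000 0.0000
    outer loop
      vertex 0.00 23.00 28.00
      vertex 26.00 23.00 28.00
      vertex 0.00 23.00 0.00
    endloop
  endfacet
  facet normal -1.0000 0.0000 0.0000
    outer loop
      vertex 0.00 23.00 28.00
      vertex 0.00 23.00 0.00
      vertex 0.00 0.00 0.00
    endloop
  endfacet
  facet normal -1.0000 0.0000 0.0000
    outer loop
      vertex 0.00 0.00 28.00
      vertex 0.00 23.00 28.00
      vertex 0.00 0.00 0.00
    endloop
  endfacet
  facet normal 1.0000 0.0000 0.0000
    outer loop
      vertex 26.00 0.00 0.00
      vertex 26.00 23.00 0.00
      vertex 26.00 23.00 28.00
    endloop
  endfacet
  facet normal 1.0000 0.0000 0.0000
    outer loop
      vertex 26.00 0.00 0.00
      vertex 26.00 23.00 28.00
      vertex 26.00 0.00 28.00
    endloop
  endfacet
endsolid part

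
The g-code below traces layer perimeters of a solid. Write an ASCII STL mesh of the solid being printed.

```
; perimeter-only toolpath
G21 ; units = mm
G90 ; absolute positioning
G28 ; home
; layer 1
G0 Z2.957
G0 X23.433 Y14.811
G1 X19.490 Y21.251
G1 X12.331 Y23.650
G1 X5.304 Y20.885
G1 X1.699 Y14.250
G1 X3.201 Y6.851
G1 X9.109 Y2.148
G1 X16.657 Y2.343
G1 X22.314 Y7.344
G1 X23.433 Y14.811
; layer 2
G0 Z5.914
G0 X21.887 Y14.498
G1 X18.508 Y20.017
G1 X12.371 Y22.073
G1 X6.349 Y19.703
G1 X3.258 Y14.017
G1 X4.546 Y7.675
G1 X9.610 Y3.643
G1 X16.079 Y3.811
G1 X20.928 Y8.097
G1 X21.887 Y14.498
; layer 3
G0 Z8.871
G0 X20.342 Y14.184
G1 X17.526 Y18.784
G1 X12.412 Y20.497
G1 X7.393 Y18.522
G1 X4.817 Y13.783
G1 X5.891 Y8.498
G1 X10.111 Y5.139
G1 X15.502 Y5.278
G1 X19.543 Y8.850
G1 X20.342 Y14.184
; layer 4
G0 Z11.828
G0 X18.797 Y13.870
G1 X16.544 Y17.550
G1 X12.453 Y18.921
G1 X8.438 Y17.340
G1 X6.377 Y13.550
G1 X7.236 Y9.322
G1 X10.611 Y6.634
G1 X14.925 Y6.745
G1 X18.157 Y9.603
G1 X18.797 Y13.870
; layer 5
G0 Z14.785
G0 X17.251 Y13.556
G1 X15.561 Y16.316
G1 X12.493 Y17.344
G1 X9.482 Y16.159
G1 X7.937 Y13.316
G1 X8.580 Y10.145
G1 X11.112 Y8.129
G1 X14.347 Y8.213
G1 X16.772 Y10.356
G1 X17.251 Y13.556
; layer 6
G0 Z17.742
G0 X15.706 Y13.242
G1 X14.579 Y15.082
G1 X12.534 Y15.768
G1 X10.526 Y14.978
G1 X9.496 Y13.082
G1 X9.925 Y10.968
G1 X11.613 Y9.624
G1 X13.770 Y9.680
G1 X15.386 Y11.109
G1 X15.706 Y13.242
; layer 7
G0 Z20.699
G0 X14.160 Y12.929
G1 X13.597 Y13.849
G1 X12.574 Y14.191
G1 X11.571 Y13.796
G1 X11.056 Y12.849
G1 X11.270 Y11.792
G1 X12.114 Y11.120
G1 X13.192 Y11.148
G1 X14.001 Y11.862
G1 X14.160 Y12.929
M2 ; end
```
solid part
  facet normal 0.0000 0.0000 -1.0000
    outer loop
      vertex 12.290 25.226 0.000
      vertex 20.472 22.485 0.000
      vertex 24.978 15.125 0.000
    endloop
  endfacet
  facet normal 0.0000 0.0000 -1.0000
    outer loop
      vertex 4.260 22.066 0.000
      vertex 12.290 25.226 0.000
      vertex 24.978 15.125 0.000
    endloop
  endfacet
  facet normal 0.0000 0.0000 -1.0000
    outer loop
      vertex 0.139 14.484 0.000
      vertex 4.260 22.066 0.000
      vertex 24.978 15.125 0.000
    endloop
  endfacet
  facet normal 0.0000 0.0000 -1.0000
    outer loop
      vertex 1.856 6.028 0.000
      vertex 0.139 14.484 0.000
      vertex 24.978 15.125 0.000
    endloop
  endfacet
  facet normal 0.0000 0.0000 -1.0000
    outer loop
      vertex 8.608 0.653 0.000
      vertex 1.856 6.028 0.000
      vertex 24.978 15.125 0.000
    endloop
  endfacet
  facet normal 0.0000 0.0000 -1.0000
    outer loop
      vertex 17.234 0.876 0.000
      vertex 8.608 0.653 0.000
      vertex 24.978 15.125 0.000
    endloop
  endfacet
  facet normal 0.0000 0.0000 -1.0000
    outer loop
      vertex 23.699 6.591 0.000
      vertex 17.234 0.876 0.000
      vertex 24.978 15.125 0.000
    endloop
  endfacet
  facet normal 0.7625 0.4668 0.4480
    outer loop
      vertex 24.978 15.125 0.000
      vertex 20.472 22.485 0.000
      vertex 12.615 12.615 23.656
    endloop
  endfacet
  facet normal 0.2840 0.8477 0.4480
    outer loop
      vertex 20.472 22.485 0.000
      vertex 12.290 25.226 0.000
      vertex 12.615 12.615 23.656
    endloop
  endfacet
  facet normal -0.3274 0.8319 0.4480
    outer loop
      vertex 12.290 25.226 0.000
      vertex 4.260 22.066 0.000
      vertex 12.615 12.615 23.656
    endloop
  endfacet
  facet normal -0.7855 0.4269 0.4480
    outer loop
      vertex 4.260 22.066 0.000
      vertex 0.139 14.484 0.000
      vertex 12.615 12.615 23.656
    endloop
  endfacet
  facet normal -0.8761 -0.1779 0.4480
    outer loop
      vertex 0.139 14.484 0.000
      vertex 1.856 6.028 0.000
      vertex 12.615 12.615 23.656
    endloop
  endfacet
  facet normal -0.5568 -0.6995 0.4480
    outer loop
      vertex 1.856 6.028 0.000
      vertex 8.608 0.653 0.000
      vertex 12.615 12.615 23.656
    endloop
  endfacet
  facet normal 0.0231 -0.8937 0.4480
    outer loop
      vertex 8.608 0.653 0.000
      vertex 17.234 0.876 0.000
      vertex 12.615 12.615 23.656
    endloop
  endfacet
  facet normal 0.5921 -0.6698 0.4480
    outer loop
      vertex 17.234 0.876 0.000
      vertex 23.699 6.591 0.000
      vertex 12.615 12.615 23.656
    endloop
  endfacet
  facet normal 0.8842 -0.1325 0.4480
    outer loop
      vertex 23.699 6.591 0.000
      vertex 24.978 15.125 0.000
      vertex 12.615 12.615 23.656
    endloop
  endfacet
endsolid part

The G0 Z moves step by Δz≈2.957 mm. The G1 loops shrink linearly with z, so the solid tapers from its base footprint up to z≈23.7. Closing with a flat bottom cap and the tapered top and triangulating gives 16 facets — a regular 9-sided pyramid, base circumscribed radius ≈ 12.6 mm, apex at z ≈ 23.7 mm.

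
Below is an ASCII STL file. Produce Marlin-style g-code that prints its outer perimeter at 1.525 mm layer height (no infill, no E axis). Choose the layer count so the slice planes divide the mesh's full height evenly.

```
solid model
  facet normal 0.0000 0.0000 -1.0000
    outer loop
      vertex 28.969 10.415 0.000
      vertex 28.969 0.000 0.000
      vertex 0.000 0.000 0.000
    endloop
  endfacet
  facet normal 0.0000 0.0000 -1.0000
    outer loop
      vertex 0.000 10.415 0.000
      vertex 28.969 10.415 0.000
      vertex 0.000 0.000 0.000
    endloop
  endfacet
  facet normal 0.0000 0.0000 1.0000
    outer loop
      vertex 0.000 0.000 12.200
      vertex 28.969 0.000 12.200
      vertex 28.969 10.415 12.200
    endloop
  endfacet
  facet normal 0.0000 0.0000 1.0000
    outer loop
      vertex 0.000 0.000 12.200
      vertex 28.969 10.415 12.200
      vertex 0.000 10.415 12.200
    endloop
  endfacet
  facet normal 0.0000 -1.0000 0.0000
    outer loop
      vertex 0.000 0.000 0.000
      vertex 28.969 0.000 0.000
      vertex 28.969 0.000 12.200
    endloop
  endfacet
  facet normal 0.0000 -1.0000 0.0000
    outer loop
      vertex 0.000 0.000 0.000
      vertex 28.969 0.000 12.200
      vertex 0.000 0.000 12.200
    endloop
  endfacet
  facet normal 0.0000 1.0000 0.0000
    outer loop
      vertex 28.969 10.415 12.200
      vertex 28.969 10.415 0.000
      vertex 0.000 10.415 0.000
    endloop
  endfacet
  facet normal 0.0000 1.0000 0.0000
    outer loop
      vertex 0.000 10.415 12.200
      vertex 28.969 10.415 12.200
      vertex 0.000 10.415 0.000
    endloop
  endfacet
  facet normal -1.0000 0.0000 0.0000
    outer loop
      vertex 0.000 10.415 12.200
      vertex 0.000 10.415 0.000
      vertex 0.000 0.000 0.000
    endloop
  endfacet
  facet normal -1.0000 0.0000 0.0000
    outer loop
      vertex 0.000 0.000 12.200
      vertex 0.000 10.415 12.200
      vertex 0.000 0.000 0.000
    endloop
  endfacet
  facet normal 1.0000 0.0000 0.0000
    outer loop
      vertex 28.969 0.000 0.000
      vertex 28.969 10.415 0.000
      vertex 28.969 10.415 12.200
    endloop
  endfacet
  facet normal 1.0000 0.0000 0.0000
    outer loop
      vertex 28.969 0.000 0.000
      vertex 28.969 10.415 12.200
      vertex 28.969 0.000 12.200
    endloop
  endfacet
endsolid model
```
; perimeter-only toolpath
G21 ; units = mm
G90 ; absolute positioning
G28 ; home
; layer 1
G0 Z1.525
G0 X0.000 Y0.000
G1 X28.969 Y0.000
G1 X28.969 Y10.415
G1 X0.000 Y10.415
G1 X0.000 Y0.000
; layer 2
G0 Z3.050
G0 X0.000 Y0.000
G1 X28.969 Y0.000
G1 X28.969 Y10.415
G1 X0.000 Y10.415
G1 X0.000 Y0.000
; layer 3
G0 Z4.575
G0 X0.000 Y0.000
G1 X28.969 Y0.000
G1 X28.969 Y10.415
G1 X0.000 Y10.415
G1 X0.000 Y0.000
; layer 4
G0 Z6.100
G0 X0.000 Y0.000
G1 X28.969 Y0.000
G1 X28.969 Y10.415
G1 X0.000 Y10.415
G1 X0.000 Y0.000
; layer 5
G0 Z7.625
G0 X0.000 Y0.000
G1 X28.969 Y0.000
G1 X28.969 Y10.415
G1 X0.000 Y10.415
G1 X0.000 Y0.000
; layer 6
G0 Z9.150
G0 X0.000 Y0.000
G1 X28.969 Y0.000
G1 X28.969 Y10.415
G1 X0.000 Y10.415
G1 X0.000 Y0.000
; layer 7
G0 Z10.675
G0 X0.000 Y0.000
G1 X28.969 Y0.000
G1 X28.969 Y10.415
G1 X0.000 Y10.415
G1 X0.000 Y0.000
; layer 8
G0 Z12.200
G0 X0.000 Y0.000
G1 X28.969 Y0.000
G1 X28.969 Y10.415
G1 X0.000 Y10.415
G1 X0.000 Y0.000
M2 ; end

The solid is a rectangular box, roughly 29 × 10.4 mm footprint and 12.2 mm tall. Slicing at Δz = 1.525 mm — 8 equal slices spanning the solid's height, so layer i sits at z = i·h/8 — gives 8 non-empty perimeters. Each is a 4-segment closed polygon; G0 lifts to the layer z and rapids to the start vertex, then G1 traces the edges.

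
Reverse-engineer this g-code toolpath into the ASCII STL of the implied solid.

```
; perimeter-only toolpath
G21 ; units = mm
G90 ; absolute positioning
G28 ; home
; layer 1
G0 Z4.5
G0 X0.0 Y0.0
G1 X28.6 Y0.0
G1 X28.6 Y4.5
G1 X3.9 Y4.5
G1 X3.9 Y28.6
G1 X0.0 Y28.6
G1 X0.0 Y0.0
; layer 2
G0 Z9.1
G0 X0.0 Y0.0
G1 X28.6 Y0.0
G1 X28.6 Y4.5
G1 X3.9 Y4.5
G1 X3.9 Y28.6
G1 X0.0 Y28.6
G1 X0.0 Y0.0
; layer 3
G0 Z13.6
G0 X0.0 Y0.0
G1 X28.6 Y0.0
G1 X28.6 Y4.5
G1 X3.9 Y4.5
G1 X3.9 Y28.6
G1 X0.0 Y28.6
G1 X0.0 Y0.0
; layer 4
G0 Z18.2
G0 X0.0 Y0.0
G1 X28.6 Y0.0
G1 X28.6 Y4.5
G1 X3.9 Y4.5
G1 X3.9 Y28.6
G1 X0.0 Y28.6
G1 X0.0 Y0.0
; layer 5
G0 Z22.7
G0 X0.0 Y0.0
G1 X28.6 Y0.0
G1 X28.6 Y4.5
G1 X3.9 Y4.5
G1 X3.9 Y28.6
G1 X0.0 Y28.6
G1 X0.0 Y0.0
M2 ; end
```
solid part
  facet normal 0.0000 0.0000 -1.0000
    outer loop
      vertex 28.6 4.5 0.0
      vertex 28.6 0.0 0.0
      vertex 0.0 0.0 0.0
    endloop
  endfacet
  facet normal 0.0000 0.0000 -1.0000
    outer loop
      vertex 3.9 4.5 0.0
      vertex 28.6 4.5 0.0
      vertex 0.0 0.0 0.0
    endloop
  endfacet
  facet normal 0.0000 0.0000 -1.0000
    outer loop
      vertex 3.9 28.6 0.0
      vertex 3.9 4.5 0.0
      vertex 0.0 0.0 0.0
    endloop
  endfacet
  facet normal 0.0000 0.0000 -1.0000
    outer loop
      vertex 0.0 28.6 0.0
      vertex 3.9 28.6 0.0
      vertex 0.0 0.0 0.0
    endloop
  endfacet
  facet normal 0.0000 0.0000 1.0000
    outer loop
      vertex 0.0 0.0 22.7
      vertex 28.6 0.0 22.7
      vertex 28.6 4.5 22.7
    endloop
  endfacet
  facet normal 0.0000 0.0000 1.0000
    outer loop
      vertex 0.0 0.0 22.7
      vertex 28.6 4.5 22.7
      vertex 3.9 4.5 22.7
    endloop
  endfacet
  facet normal 0.0000 0.0000 1.0000
    outer loop
      vertex 0.0 0.0 22.7
      vertex 3.9 4.5 22.7
      vertex 3.9 28.6 22.7
    endloop
  endfacet
  facet normal 0.0000 0.0000 1.0000
    outer loop
      vertex 0.0 0.0 22.7
      vertex 3.9 28.6 22.7
      vertex 0.0 28.6 22.7
    endloop
  endfacet
  facet normal 0.0000 -1.0000 0.0000
    outer loop
      vertex 0.0 0.0 0.0
      vertex 28.6 0.0 0.0
      vertex 28.6 0.0 22.7
    endloop
  endfacet
  facet normal 0.0000 -1.0000 0.0000
    outer loop
      vertex 0.0 0.0 0.0
      vertex 28.6 0.0 22.7
      vertex 0.0 0.0 22.7
    endloop
  endfacet
  facet normal 1.0000 0.0000 0.0000
    outer loop
      vertex 28.6 0.0 0.0
      vertex 28.6 4.5 0.0
      vertex 28.6 4.5 22.7
    endloop
  endfacet
  facet normal 1.0000 0.0000 0.0000
    outer loop
      vertex 28.6 0.0 0.0
      vertex 28.6 4.5 22.7
      vertex 28.6 0.0 22.7
    endloop
  endfacet
  facet normal 0.0000 1.0000 0.0000
    outer loop
      vertex 28.6 4.5 0.0
      vertex 3.9 4.5 0.0
      vertex 3.9 4.5 22.7
    endloop
  endfacet
  facet normal 0.0000 1.0000 0.0000
    outer loop
      vertex 28.6 4.5 0.0
      vertex 3.9 4.5 22.7
      vertex 28.6 4.5 22.7
    endloop
  endfacet
  facet normal 1.0000 0.0000 0.0000
    outer loop
      vertex 3.9 4.5 0.0
      vertex 3.9 28.6 0.0
      vertex 3.9 28.6 22.7
    endloop
  endfacet
  facet normal 1.0000 0.0000 0.0000
    outer loop
      vertex 3.9 4.5 0.0
      vertex 3.9 28.6 22.7
      vertex 3.9 4.5 22.7
    endloop
  endfacet
  facet normal 0.0000 1.0000 0.0000
    outer loop
      vertex 3.9 28.6 0.0
      vertex 0.0 28.6 0.0
      vertex 0.0 28.6 22.7
    endloop
  endfacet
  facet normal 0.0000 1.0000 0.0000
    outer loop
      vertex 3.9 28.6 0.0
      vertex 0.0 28.6 22.7
      vertex 3.9 28.6 22.7
    endloop
  endfacet
  facet normal -1.0000 0.0000 0.0000
    outer loop
      vertex 0.0 28.6 0.0
      vertex 0.0 0.0 0.0
      vertex 0.0 0.0 22.7
    endloop
  endfacet
  facet normal -1.0000 0.0000 0.0000
    outer loop
      vertex 0.0 28.6 0.0
      vertex 0.0 0.0 22.7
      vertex 0.0 28.6 22.7
    endloop
  endfacet
endsolid part

The G0 Z moves step by Δz≈4.5 mm. Every layer's G1 loop is the same polygon, so the solid is a straight extrusion of it from z=0 to z≈22.7. Closing with flat bottom and top caps and triangulating gives 20 facets — an L-shaped prism: outer 28.6 × 28.6 mm, arm thicknesses ≈ 4.5 mm (horizontal) and 3.9 mm (vertical), extruded 22.7 mm in z.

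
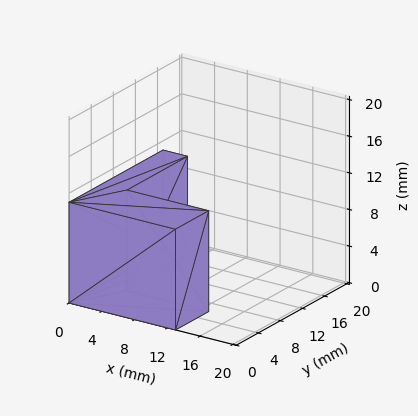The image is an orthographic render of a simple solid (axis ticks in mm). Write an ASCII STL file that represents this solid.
Reading the render: the shape is an L-shaped prism: outer 13 × 17 mm, arm thicknesses ≈ 6 mm (horizontal) and 3 mm (vertical), extruded 11 mm in z (dimensions read to the nearest mm from the axis ticks). For the STL, each face is triangulated and given an outward normal.

solid part
  facet normal 0.0000 0.0000 -1.0000
    outer loop
      vertex 13.0 6.0 0.0
      vertex 13.0 0.0 0.0
      vertex 0.0 0.0 0.0
    endloop
  endfacet
  facet normal 0.0000 0.0000 -1.0000
    outer loop
      vertex 3.0 6.0 0.0
      vertex 13.0 6.0 0.0
      vertex 0.0 0.0 0.0
    endloop
  endfacet
  facet normal 0.0000 0.0000 -1.0000
    outer loop
      vertex 3.0 17.0 0.0
      vertex 3.0 6.0 0.0
      vertex 0.0 0.0 0.0
    endloop
  endfacet
  facet normal 0.0000 0.0000 -1.0000
    outer loop
      vertex 0.0 17.0 0.0
      vertex 3.0 17.0 0.0
      vertex 0.0 0.0 0.0
    endloop
  endfacet
  facet normal 0.0000 0.0000 1.0000
    outer loop
      vertex 0.0 0.0 11.0
      vertex 13.0 0.0 11.0
      vertex 13.0 6.0 11.0
    endloop
  endfacet
  facet normal 0.0000 0.0000 1.0000
    outer loop
      vertex 0.0 0.0 11.0
      vertex 13.0 6.0 11.0
      vertex 3.0 6.0 11.0
    endloop
  endfacet
  facet normal 0.0000 0.0000 1.0000
    outer loop
      vertex 0.0 0.0 11.0
      vertex 3.0 6.0 11.0
      vertex 3.0 17.0 11.0
    endloop
  endfacet
  facet normal 0.0000 0.0000 1.0000
    outer loop
      vertex 0.0 0.0 11.0
      vertex 3.0 17.0 11.0
      vertex 0.0 17.0 11.0
    endloop
  endfacet
  facet normal 0.0000 -1.0000 0.0000
    outer loop
      vertex 0.0 0.0 0.0
      vertex 13.0 0.0 0.0
      vertex 13.0 0.0 11.0
    endloop
  endfacet
  facet normal 0.0000 -1.0000 0.0000
    outer loop
      vertex 0.0 0.0 0.0
      vertex 13.0 0.0 11.0
      vertex 0.0 0.0 11.0
    endloop
  endfacet
  facet normal 1.0000 0.0000 0.0000
    outer loop
      vertex 13.0 0.0 0.0
      vertex 13.0 6.0 0.0
      vertex 13.0 6.0 11.0
    endloop
  endfacet
  facet normal 1.0000 0.0000 0.0000
    outer loop
      vertex 13.0 0.0 0.0
      vertex 13.0 6.0 11.0
      vertex 13.0 0.0 11.0
    endloop
  endfacet
  facet normal 0.0000 1.0000 0.0000
    outer loop
      vertex 13.0 6.0 0.0
      vertex 3.0 6.0 0.0
      vertex 3.0 6.0 11.0
    endloop
  endfacet
  facet normal 0.0000 1.0000 0.0000
    outer loop
      vertex 13.0 6.0 0.0
      vertex 3.0 6.0 11.0
      vertex 13.0 6.0 11.0
    endloop
  endfacet
  facet normal 1.0000 0.0000 0.0000
    outer loop
      vertex 3.0 6.0 0.0
      vertex 3.0 17.0 0.0
      vertex 3.0 17.0 11.0
    endloop
  endfacet
  facet normal 1.0000 0.0000 0.0000
    outer loop
      vertex 3.0 6.0 0.0
      vertex 3.0 17.0 11.0
      vertex 3.0 6.0 11.0
    endloop
  endfacet
  facet normal 0.0000 1.0000 0.0000
    outer loop
      vertex 3.0 17.0 0.0
      vertex 0.0 17.0 0.0
      vertex 0.0 17.0 11.0
    endloop
  endfacet
  facet normal 0.0000 1.0000 0.0000
    outer loop
      vertex 3.0 17.0 0.0
      vertex 0.0 17.0 11.0
      vertex 3.0 17.0 11.0
    endloop
  endfacet
  facet normal -1.0000 0.0000 0.0000
    outer loop
      vertex 0.0 17.0 0.0
      vertex 0.0 0.0 0.0
      vertex 0.0 0.0 11.0
    endloop
  endfacet
  facet normal -1.0000 0.0000 0.0000
    outer loop
      vertex 0.0 17.0 0.0
      vertex 0.0 0.0 11.0
      vertex 0.0 17.0 11.0
    endloop
  endfacet
endsolid part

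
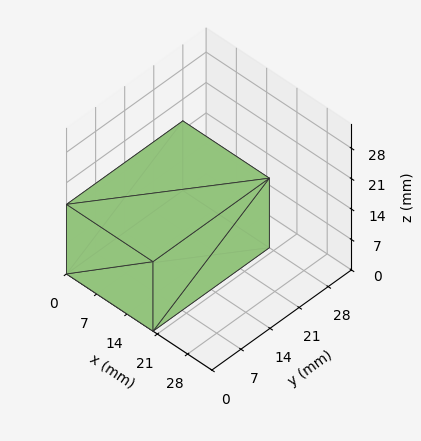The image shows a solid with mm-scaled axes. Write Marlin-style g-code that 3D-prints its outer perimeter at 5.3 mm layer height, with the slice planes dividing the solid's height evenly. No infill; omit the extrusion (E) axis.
Reading the render: the shape is a rectangular box, roughly 20 × 28 mm footprint and 16 mm tall (dimensions read to the nearest mm from the axis ticks). For the g-code, the solid's height is divided into equal slices at the stated Δz and each level perimeter traced with G1 moves after a G0 lift.

; perimeter-only toolpath
G21 ; units = mm
G90 ; absolute positioning
G28 ; home
; layer 1
G0 Z5.3
G0 X0.0 Y0.0
G1 X20.0 Y0.0
G1 X20.0 Y28.0
G1 X0.0 Y28.0
G1 X0.0 Y0.0
; layer 2
G0 Z10.7
G0 X0.0 Y0.0
G1 X20.0 Y0.0
G1 X20.0 Y28.0
G1 X0.0 Y28.0
G1 X0.0 Y0.0
; layer 3
G0 Z16.0
G0 X0.0 Y0.0
G1 X20.0 Y0.0
G1 X20.0 Y28.0
G1 X0.0 Y28.0
G1 X0.0 Y0.0
M2 ; end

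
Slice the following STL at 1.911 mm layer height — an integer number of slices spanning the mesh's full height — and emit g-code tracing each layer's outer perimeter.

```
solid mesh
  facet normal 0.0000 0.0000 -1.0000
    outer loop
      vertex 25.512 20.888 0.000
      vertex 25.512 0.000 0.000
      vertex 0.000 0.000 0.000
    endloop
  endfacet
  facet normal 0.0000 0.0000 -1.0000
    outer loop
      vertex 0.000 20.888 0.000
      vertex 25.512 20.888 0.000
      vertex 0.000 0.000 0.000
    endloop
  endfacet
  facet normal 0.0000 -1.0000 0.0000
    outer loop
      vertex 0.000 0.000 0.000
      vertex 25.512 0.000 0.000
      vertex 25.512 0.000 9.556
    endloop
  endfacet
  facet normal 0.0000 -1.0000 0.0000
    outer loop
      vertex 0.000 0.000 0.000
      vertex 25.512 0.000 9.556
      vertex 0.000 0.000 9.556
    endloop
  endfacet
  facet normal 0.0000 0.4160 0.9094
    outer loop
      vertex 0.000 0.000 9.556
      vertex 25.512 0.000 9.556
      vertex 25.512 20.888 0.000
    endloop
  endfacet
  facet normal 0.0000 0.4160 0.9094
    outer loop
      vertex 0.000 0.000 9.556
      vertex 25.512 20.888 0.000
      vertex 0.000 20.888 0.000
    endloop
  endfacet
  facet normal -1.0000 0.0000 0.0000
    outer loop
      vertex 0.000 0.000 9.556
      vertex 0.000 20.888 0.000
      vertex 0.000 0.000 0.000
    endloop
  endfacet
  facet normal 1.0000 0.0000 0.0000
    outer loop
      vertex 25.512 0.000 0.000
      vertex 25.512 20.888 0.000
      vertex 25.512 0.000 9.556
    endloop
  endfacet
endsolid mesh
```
; perimeter-only toolpath
G21 ; units = mm
G90 ; absolute positioning
G28 ; home
; layer 1
G0 Z1.911
G0 X0.000 Y0.000
G1 X25.512 Y0.000
G1 X25.512 Y16.710
G1 X0.000 Y16.710
G1 X0.000 Y0.000
; layer 2
G0 Z3.822
G0 X0.000 Y0.000
G1 X25.512 Y0.000
G1 X25.512 Y12.533
G1 X0.000 Y12.533
G1 X0.000 Y0.000
; layer 3
G0 Z5.734
G0 X0.000 Y0.000
G1 X25.512 Y0.000
G1 X25.512 Y8.355
G1 X0.000 Y8.355
G1 X0.000 Y0.000
; layer 4
G0 Z7.645
G0 X0.000 Y0.000
G1 X25.512 Y0.000
G1 X25.512 Y4.178
G1 X0.000 Y4.178
G1 X0.000 Y0.000
M2 ; end

The solid is a wedge (ramp): 25.5 × 20.9 mm base, rising to 9.56 mm along the y=0 edge and sloping linearly to z=0 at y=20.9. Slicing at Δz = 1.911 mm — 5 equal slices spanning the solid's height, so layer i sits at z = i·h/5 — gives 4 non-empty perimeters. Each is a 4-segment closed polygon; G0 lifts to the layer z and rapids to the start vertex, then G1 traces the edges. The cross-section shrinks linearly with z (the slice at the apex is degenerate and omitted).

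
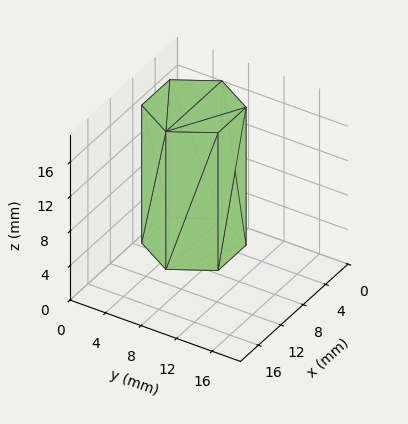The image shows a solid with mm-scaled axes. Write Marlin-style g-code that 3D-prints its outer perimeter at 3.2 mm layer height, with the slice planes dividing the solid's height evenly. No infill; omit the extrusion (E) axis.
Reading the render: the shape is a regular 6-sided prism (a cylinder approximated with 6 flat sides), circumscribed radius ≈ 5 mm, height ≈ 16 mm (dimensions read to the nearest mm from the axis ticks). For the g-code, the solid's height is divided into equal slices at the stated Δz and each level perimeter traced with G1 moves after a G0 lift.

; perimeter-only toolpath
G21 ; units = mm
G90 ; absolute positioning
G28 ; home
; layer 1
G0 Z3.2
G0 X10.0 Y5.0
G1 X7.5 Y9.3
G1 X2.5 Y9.3
G1 X0.0 Y5.0
G1 X2.5 Y0.7
G1 X7.5 Y0.7
G1 X10.0 Y5.0
; layer 2
G0 Z6.4
G0 X10.0 Y5.0
G1 X7.5 Y9.3
G1 X2.5 Y9.3
G1 X0.0 Y5.0
G1 X2.5 Y0.7
G1 X7.5 Y0.7
G1 X10.0 Y5.0
; layer 3
G0 Z9.6
G0 X10.0 Y5.0
G1 X7.5 Y9.3
G1 X2.5 Y9.3
G1 X0.0 Y5.0
G1 X2.5 Y0.7
G1 X7.5 Y0.7
G1 X10.0 Y5.0
; layer 4
G0 Z12.8
G0 X10.0 Y5.0
G1 X7.5 Y9.3
G1 X2.5 Y9.3
G1 X0.0 Y5.0
G1 X2.5 Y0.7
G1 X7.5 Y0.7
G1 X10.0 Y5.0
; layer 5
G0 Z16.0
G0 X10.0 Y5.0
G1 X7.5 Y9.3
G1 X2.5 Y9.3
G1 X0.0 Y5.0
G1 X2.5 Y0.7
G1 X7.5 Y0.7
G1 X10.0 Y5.0
M2 ; end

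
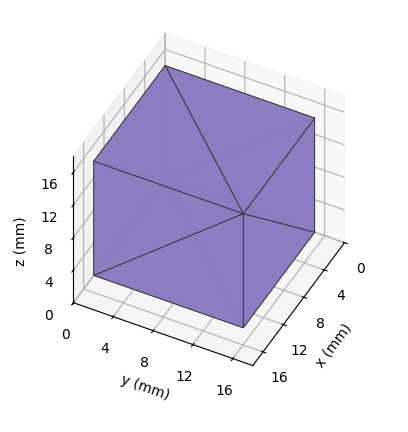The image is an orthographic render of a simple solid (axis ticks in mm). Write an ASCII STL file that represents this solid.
Reading the render: the shape is a rectangular box, roughly 14 × 15 mm footprint and 14 mm tall (dimensions read to the nearest mm from the axis ticks). For the STL, each face is triangulated and given an outward normal.

solid part
  facet normal 0.0000 0.0000 -1.0000
    outer loop
      vertex 14.0 15.0 0.0
      vertex 14.0 0.0 0.0
      vertex 0.0 0.0 0.0
    endloop
  endfacet
  facet normal 0.0000 0.0000 -1.0000
    outer loop
      vertex 0.0 15.0 0.0
      vertex 14.0 15.0 0.0
      vertex 0.0 0.0 0.0
    endloop
  endfacet
  facet normal 0.0000 0.0000 1.0000
    outer loop
      vertex 0.0 0.0 14.0
      vertex 14.0 0.0 14.0
      vertex 14.0 15.0 14.0
    endloop
  endfacet
  facet normal 0.0000 0.0000 1.0000
    outer loop
      vertex 0.0 0.0 14.0
      vertex 14.0 15.0 14.0
      vertex 0.0 15.0 14.0
    endloop
  endfacet
  facet normal 0.0000 -1.0000 0.0000
    outer loop
      vertex 0.0 0.0 0.0
      vertex 14.0 0.0 0.0
      vertex 14.0 0.0 14.0
    endloop
  endfacet
  facet normal 0.0000 -1.0000 0.0000
    outer loop
      vertex 0.0 0.0 0.0
      vertex 14.0 0.0 14.0
      vertex 0.0 0.0 14.0
    endloop
  endfacet
  facet normal 0.0000 1.0000 0.0000
    outer loop
      vertex 14.0 15.0 14.0
      vertex 14.0 15.0 0.0
      vertex 0.0 15.0 0.0
    endloop
  endfacet
  facet normal 0.0000 1.0000 0.0000
    outer loop
      vertex 0.0 15.0 14.0
      vertex 14.0 15.0 14.0
      vertex 0.0 15.0 0.0
    endloop
  endfacet
  facet normal -1.0000 0.0000 0.0000
    outer loop
      vertex 0.0 15.0 14.0
      vertex 0.0 15.0 0.0
      vertex 0.0 0.0 0.0
    endloop
  endfacet
  facet normal -1.0000 0.0000 0.0000
    outer loop
      vertex 0.0 0.0 14.0
      vertex 0.0 15.0 14.0
      vertex 0.0 0.0 0.0
    endloop
  endfacet
  facet normal 1.0000 0.0000 0.0000
    outer loop
      vertex 14.0 0.0 0.0
      vertex 14.0 15.0 0.0
      vertex 14.0 15.0 14.0
    endloop
  endfacet
  facet normal 1.0000 0.0000 0.0000
    outer loop
      vertex 14.0 0.0 0.0
      vertex 14.0 15.0 14.0
      vertex 14.0 0.0 14.0
    endloop
  endfacet
endsolid part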